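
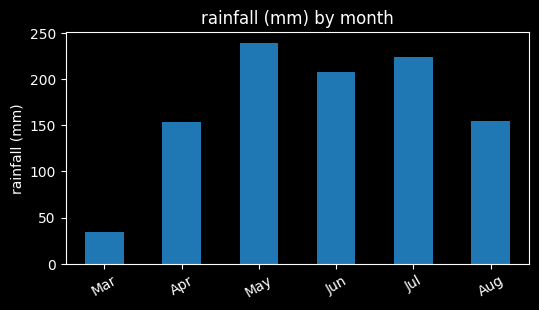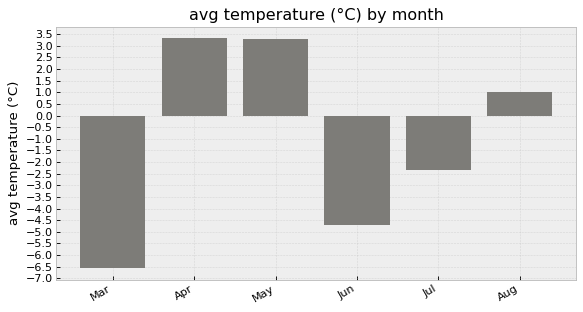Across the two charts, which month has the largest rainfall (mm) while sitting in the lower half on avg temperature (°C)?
Jul

Chart 2 median avg temperature (°C) ≈ -0.5; below-median months: Mar, Jun, Jul. Among those, Jul has the highest rainfall (mm) (≈ 225).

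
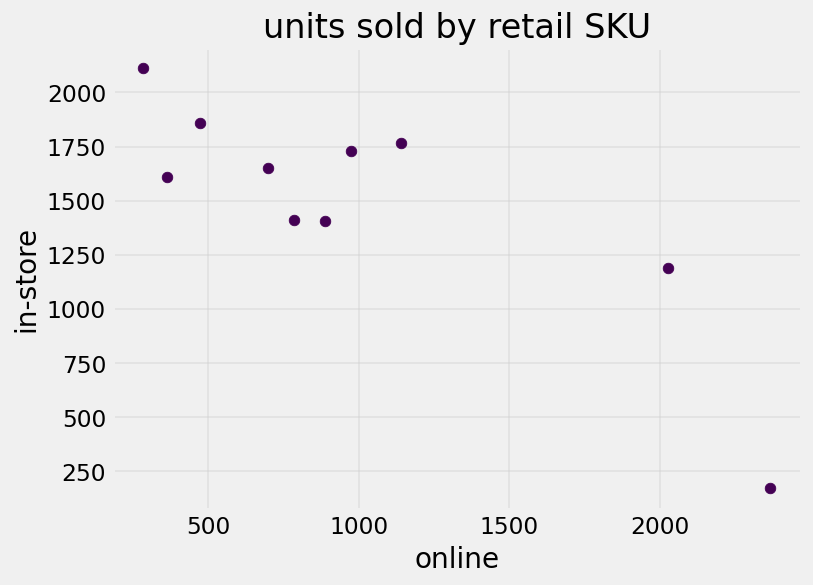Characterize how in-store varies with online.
Points are negatively correlated; strong (|r| ≈ 0.9).

negative, strong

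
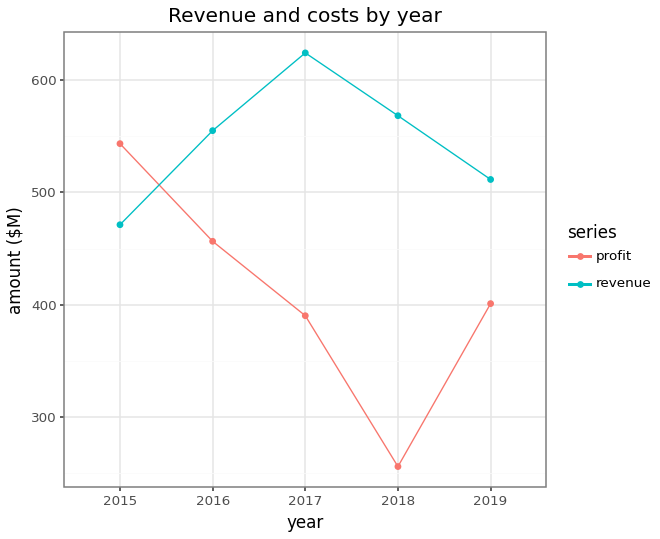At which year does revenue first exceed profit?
2015: revenue ≈ 450 vs profit ≈ 550 (not yet); 2016: revenue ≈ 550 vs profit ≈ 450 (first crossover).

2016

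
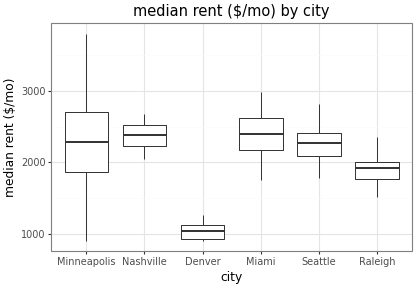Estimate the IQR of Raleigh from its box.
≈ 200

Q3 ≈ 2000, Q1 ≈ 1800; IQR ≈ 200.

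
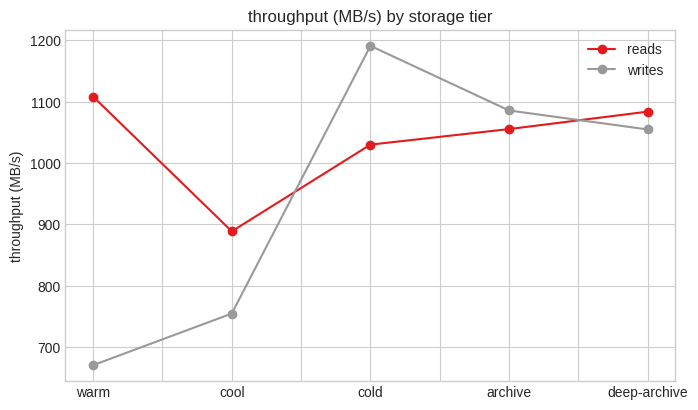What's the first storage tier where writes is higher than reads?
cool: writes ≈ 750 vs reads ≈ 900 (not yet); cold: writes ≈ 1200 vs reads ≈ 1050 (first crossover).

cold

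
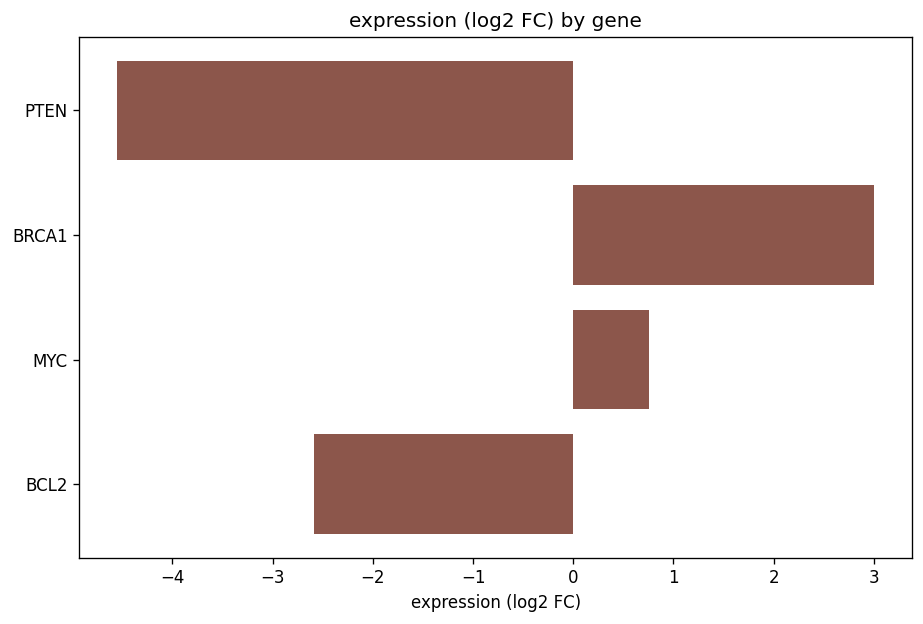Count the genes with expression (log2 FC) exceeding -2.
2

Above -2: BRCA1, MYC.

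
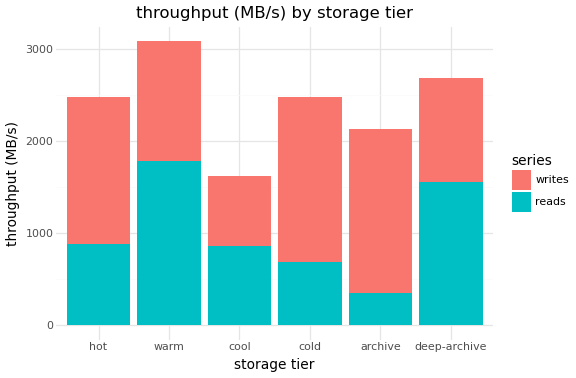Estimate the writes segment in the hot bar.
writes top ≈ 2500, bottom ≈ 1000; segment ≈ 1500.

≈ 1500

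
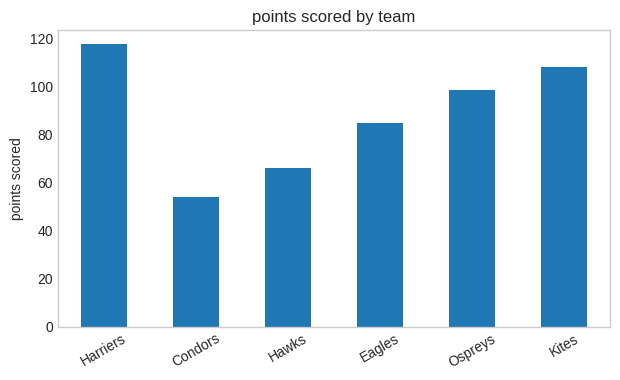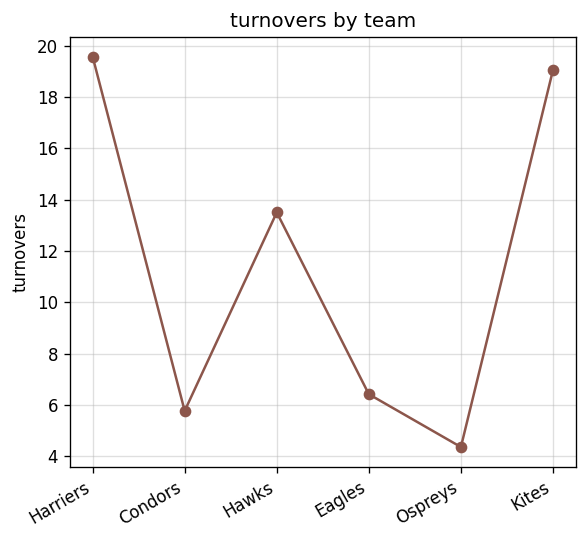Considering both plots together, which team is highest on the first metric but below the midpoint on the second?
Ospreys

Chart 2 median turnovers ≈ 10; below-median teams: Condors, Eagles, Ospreys. Among those, Ospreys has the highest points scored (≈ 100).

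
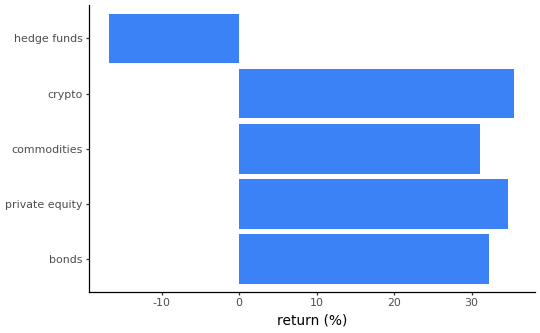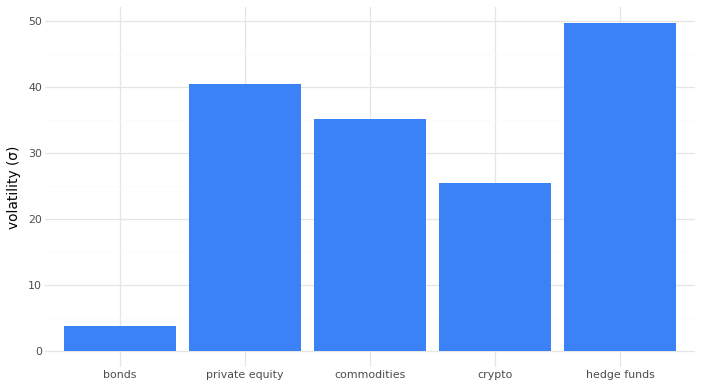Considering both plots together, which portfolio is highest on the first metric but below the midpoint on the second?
crypto

Chart 2 median volatility (σ) ≈ 35; below-median portfolios: bonds, crypto. Among those, crypto has the highest return (%) (≈ 35).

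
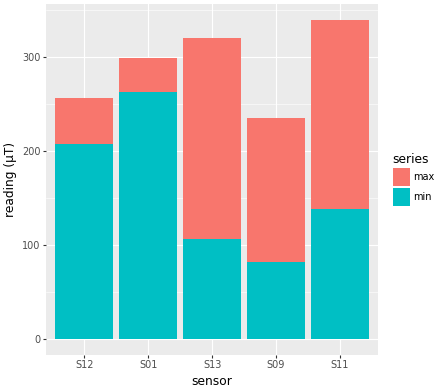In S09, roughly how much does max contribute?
max top ≈ 250, bottom ≈ 100; segment ≈ 150.

≈ 150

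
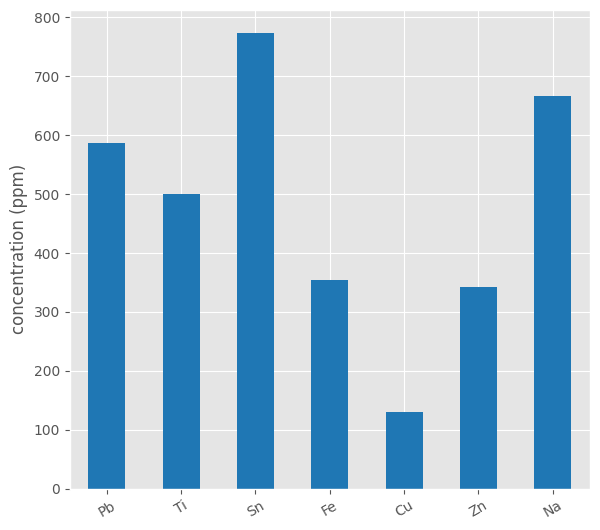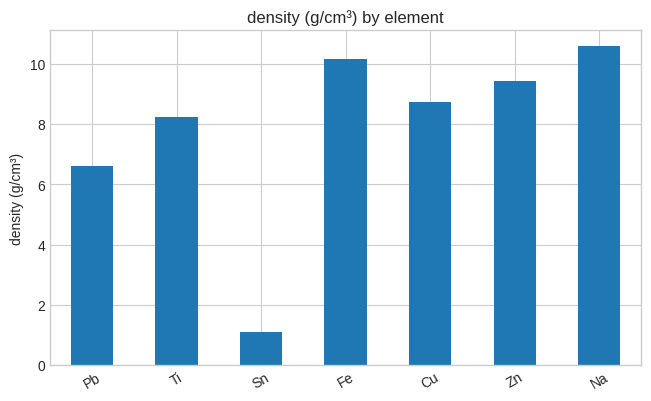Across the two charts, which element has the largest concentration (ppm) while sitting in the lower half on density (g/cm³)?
Chart 2 median density (g/cm³) ≈ 9; below-median elements: Pb, Ti, Sn. Among those, Sn has the highest concentration (ppm) (≈ 800).

Sn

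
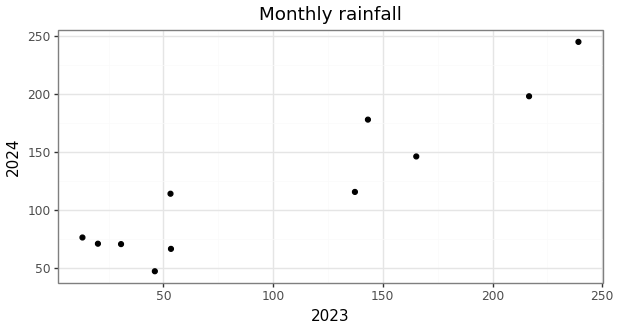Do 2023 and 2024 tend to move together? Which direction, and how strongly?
Points are positively correlated; strong (|r| ≈ 0.9).

positive, strong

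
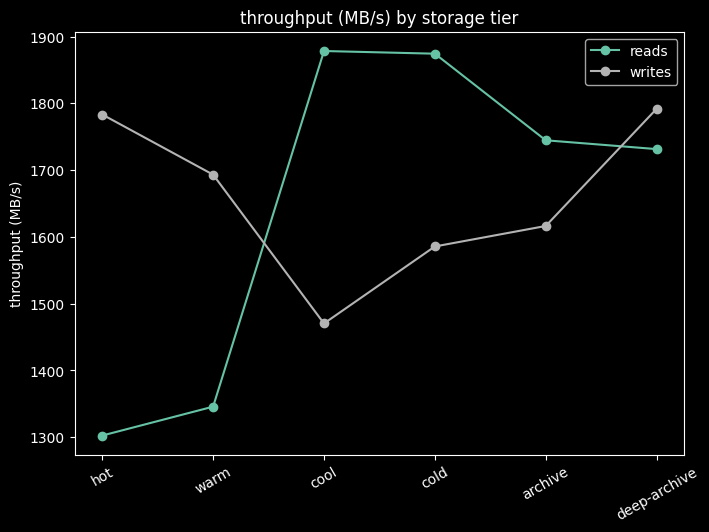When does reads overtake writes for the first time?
warm: reads ≈ 1350 vs writes ≈ 1700 (not yet); cool: reads ≈ 1900 vs writes ≈ 1450 (first crossover).

cool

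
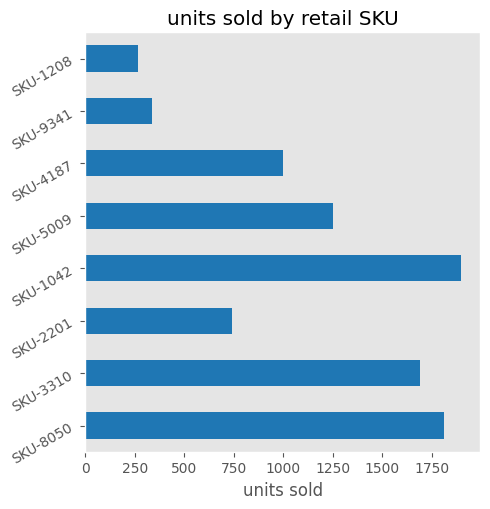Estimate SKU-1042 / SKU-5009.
SKU-1042 ≈ 1800, SKU-5009 ≈ 1200; 1800/1200 ≈ 1.5.

≈ 1.5×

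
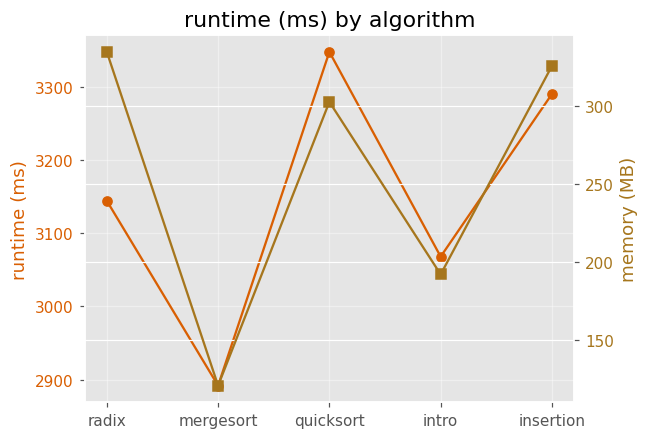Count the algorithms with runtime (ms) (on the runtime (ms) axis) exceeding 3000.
Above 3000: radix, quicksort, intro, insertion.

4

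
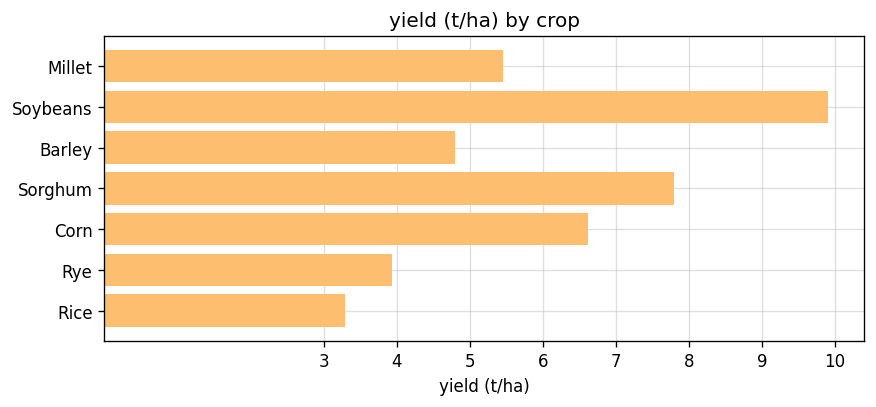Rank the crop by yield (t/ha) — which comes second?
Sorghum

Top 3: Soybeans ≈ 10, Sorghum ≈ 8, Corn ≈ 7.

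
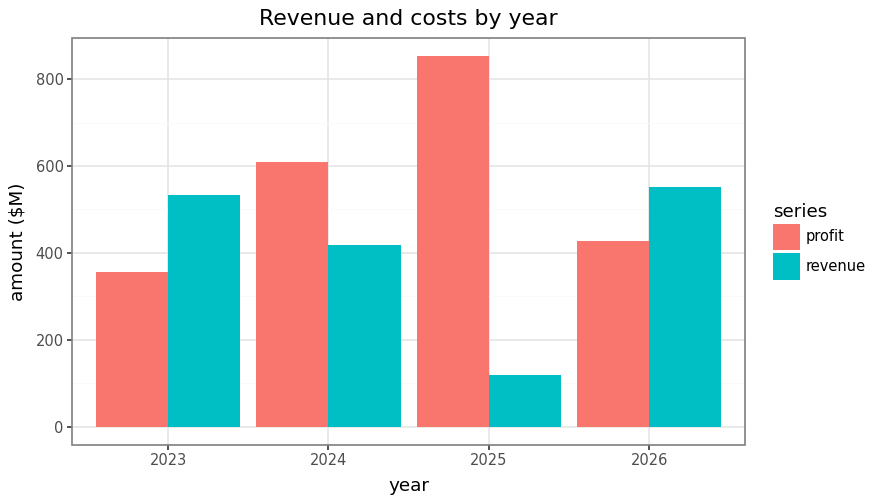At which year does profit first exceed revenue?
2023: profit ≈ 400 vs revenue ≈ 500 (not yet); 2024: profit ≈ 600 vs revenue ≈ 400 (first crossover).

2024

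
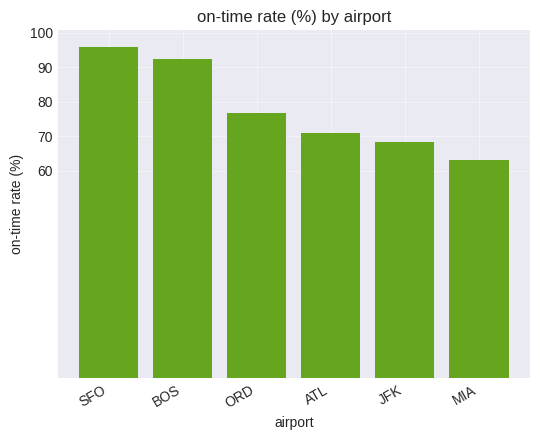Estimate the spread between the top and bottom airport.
Max SFO ≈ 100, min MIA ≈ 60; range ≈ 40.

≈ 40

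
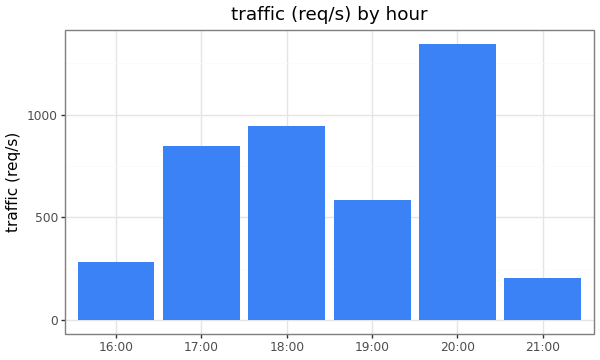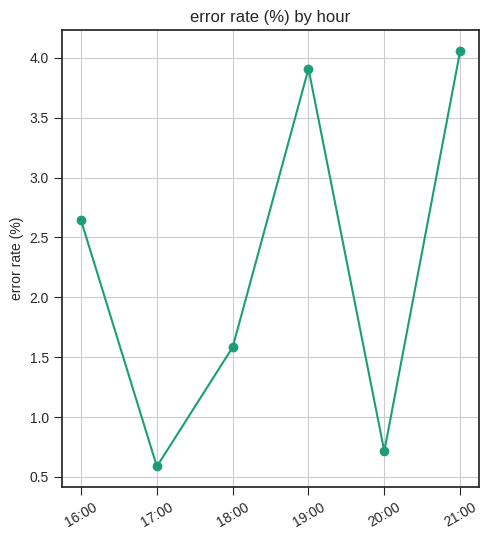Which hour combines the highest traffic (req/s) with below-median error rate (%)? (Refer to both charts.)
20:00

Chart 2 median error rate (%) ≈ 2; below-median hours: 17:00, 18:00, 20:00. Among those, 20:00 has the highest traffic (req/s) (≈ 1400).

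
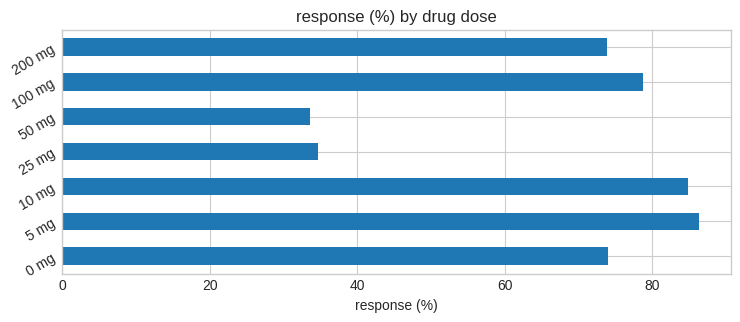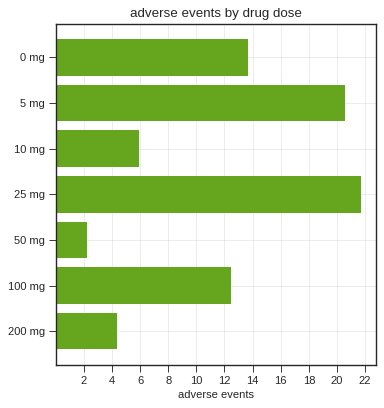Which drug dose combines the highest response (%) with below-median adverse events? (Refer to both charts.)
Chart 2 median adverse events ≈ 12; below-median drug doses: 10 mg, 50 mg, 200 mg. Among those, 10 mg has the highest response (%) (≈ 80).

10 mg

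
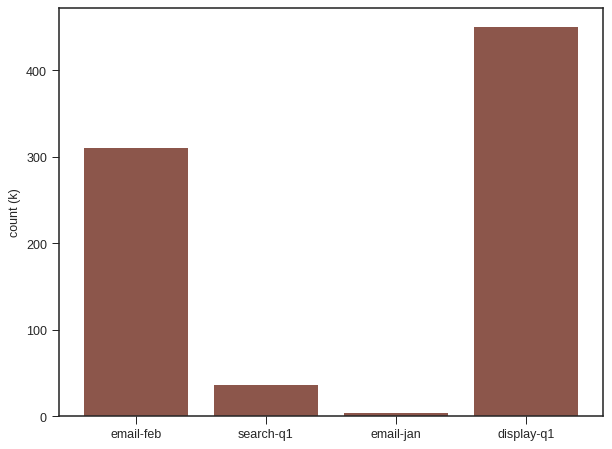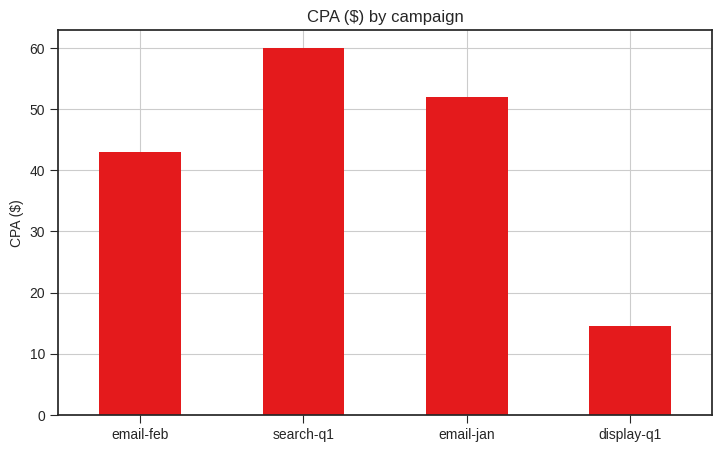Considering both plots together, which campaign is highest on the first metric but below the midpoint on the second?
display-q1

Chart 2 median CPA ($) ≈ 50; below-median campaigns: email-feb, display-q1. Among those, display-q1 has the highest count (k) (≈ 450).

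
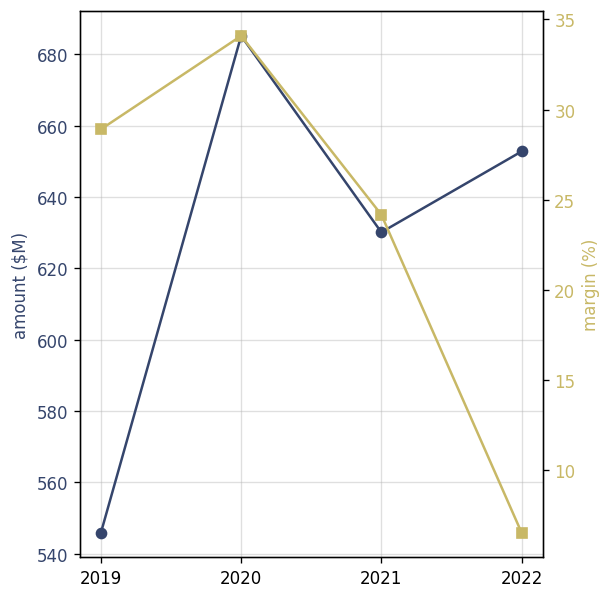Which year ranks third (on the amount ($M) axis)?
Top 4 (on the amount ($M) axis): 2020 ≈ 680, 2022 ≈ 660, 2021 ≈ 640, 2019 ≈ 540.

2021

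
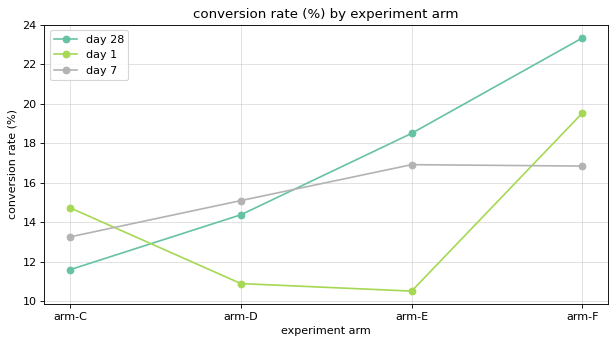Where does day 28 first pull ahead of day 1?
arm-D

arm-C: day 28 ≈ 12 vs day 1 ≈ 14 (not yet); arm-D: day 28 ≈ 14 vs day 1 ≈ 10 (first crossover).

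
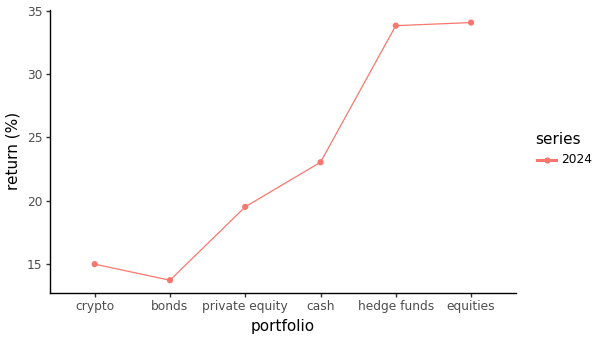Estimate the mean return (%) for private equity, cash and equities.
≈ 26

(20 + 24 + 34) / 3 ≈ 26.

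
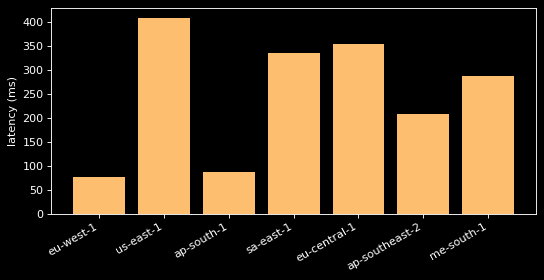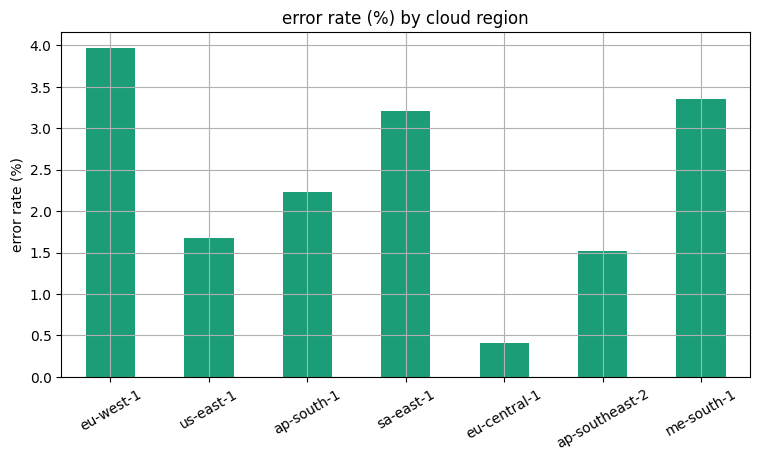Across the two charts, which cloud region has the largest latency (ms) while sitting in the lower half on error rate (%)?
Chart 2 median error rate (%) ≈ 2; below-median cloud regions: us-east-1, eu-central-1, ap-southeast-2. Among those, us-east-1 has the highest latency (ms) (≈ 400).

us-east-1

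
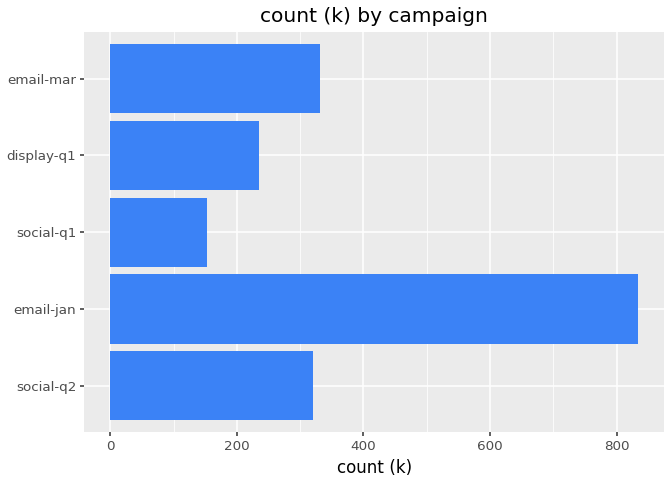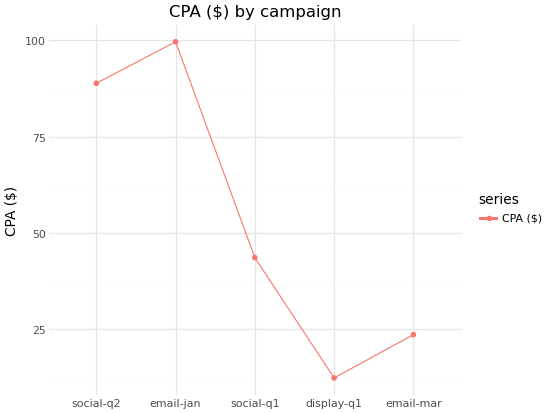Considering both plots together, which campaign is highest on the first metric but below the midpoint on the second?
email-mar

Chart 2 median CPA ($) ≈ 40; below-median campaigns: display-q1, email-mar. Among those, email-mar has the highest count (k) (≈ 300).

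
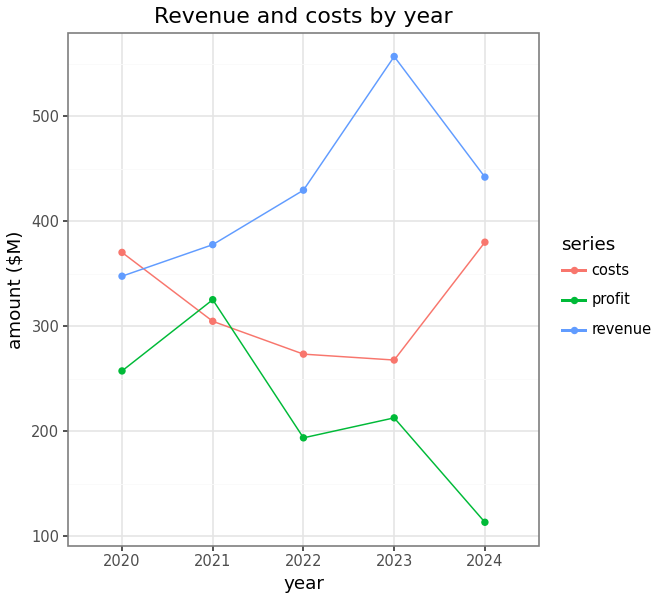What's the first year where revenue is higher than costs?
2020: revenue ≈ 350 vs costs ≈ 350 (not yet); 2021: revenue ≈ 400 vs costs ≈ 300 (first crossover).

2021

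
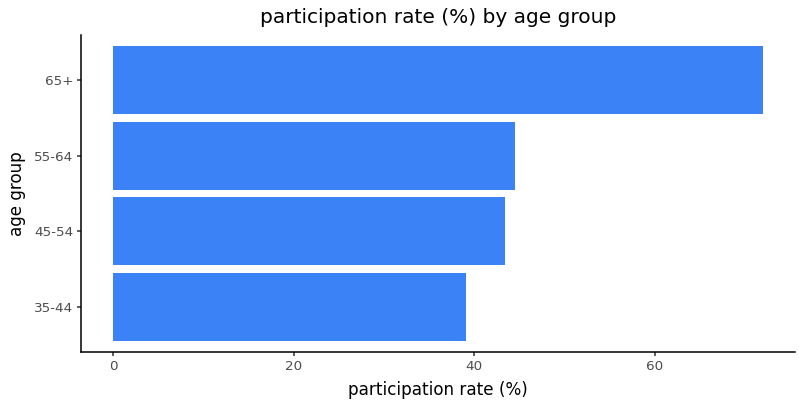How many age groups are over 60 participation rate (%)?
1

Above 60: 65+.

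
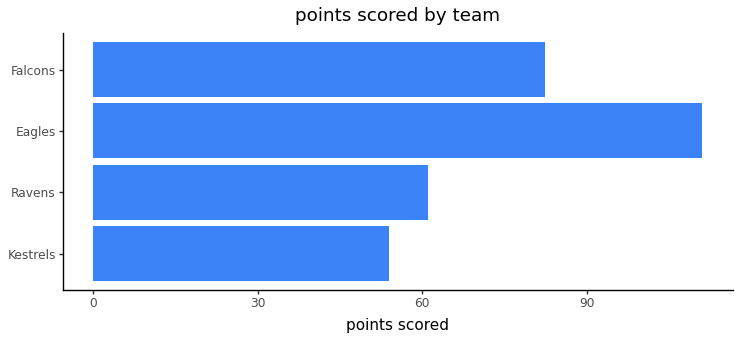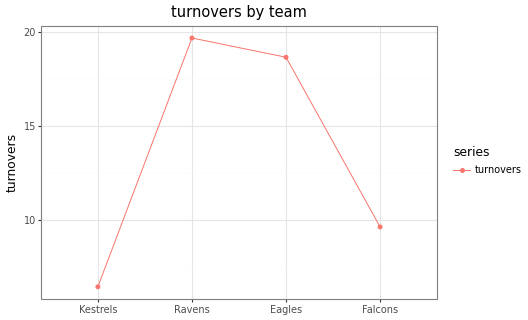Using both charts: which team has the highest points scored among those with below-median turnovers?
Falcons

Chart 2 median turnovers ≈ 14; below-median teams: Kestrels, Falcons. Among those, Falcons has the highest points scored (≈ 80).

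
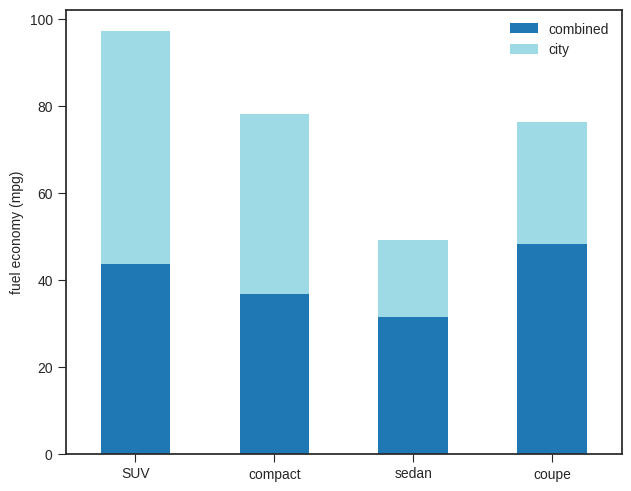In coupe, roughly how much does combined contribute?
≈ 50

combined top ≈ 50, bottom ≈ 0; segment ≈ 50.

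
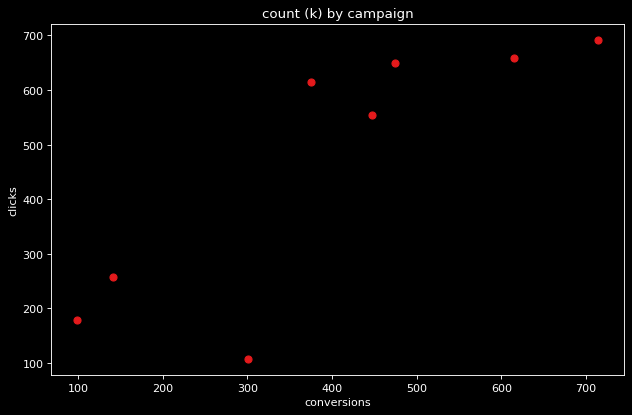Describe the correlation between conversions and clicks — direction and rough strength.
Points are positively correlated; strong (|r| ≈ 0.8).

positive, strong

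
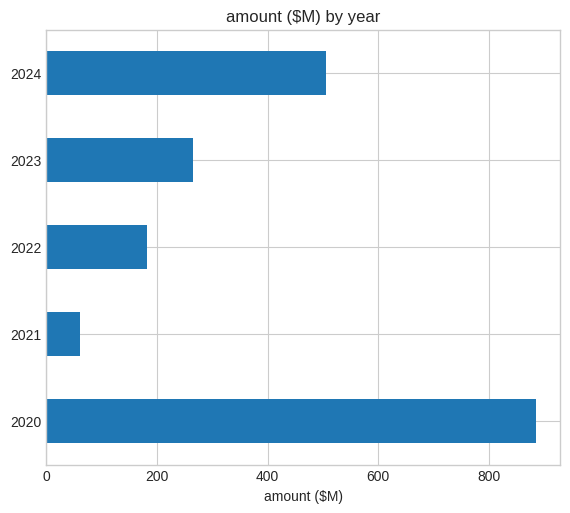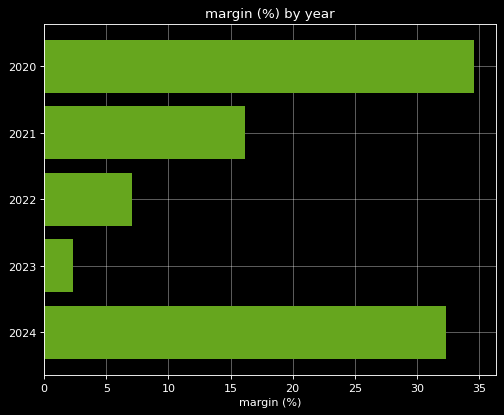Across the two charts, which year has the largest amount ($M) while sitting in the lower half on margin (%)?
Chart 2 median margin (%) ≈ 15; below-median years: 2022, 2023. Among those, 2023 has the highest amount ($M) (≈ 300).

2023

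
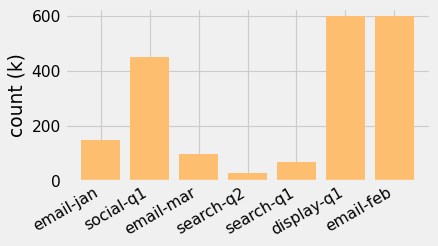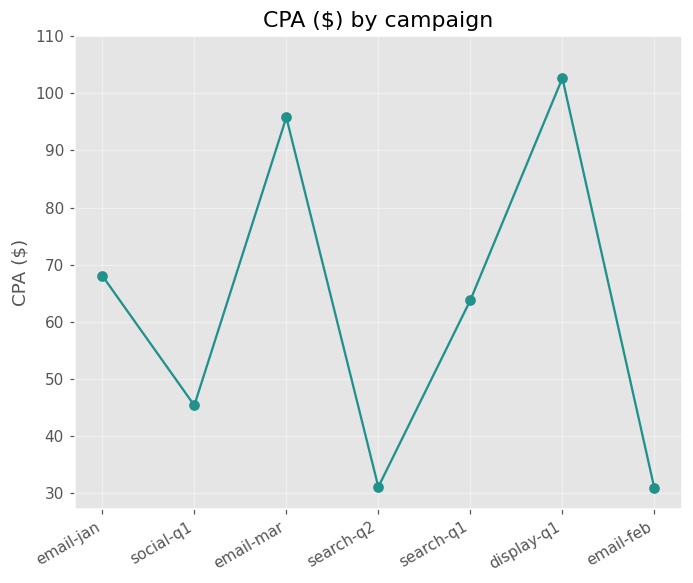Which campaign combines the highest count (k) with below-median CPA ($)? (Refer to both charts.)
email-feb

Chart 2 median CPA ($) ≈ 60; below-median campaigns: social-q1, search-q2, email-feb. Among those, email-feb has the highest count (k) (≈ 600).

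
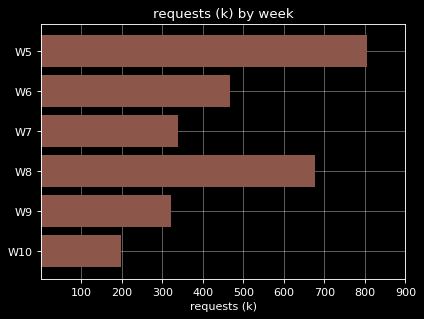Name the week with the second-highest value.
W8

Top 3: W5 ≈ 800, W8 ≈ 700, W6 ≈ 500.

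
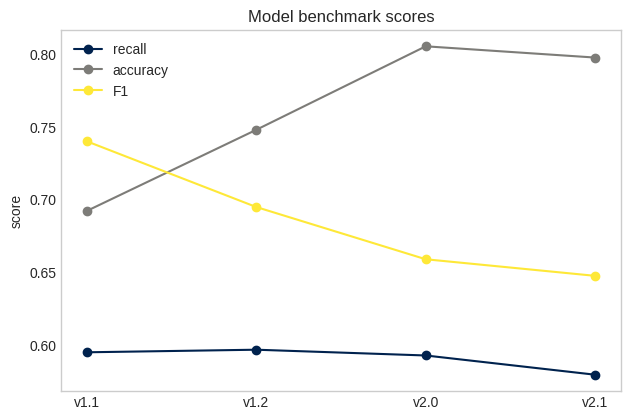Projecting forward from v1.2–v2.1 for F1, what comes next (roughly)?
Last three: 0.70, 0.66, 0.64 → slope ≈ -0.03/step → next ≈ 0.61.

≈ 0.61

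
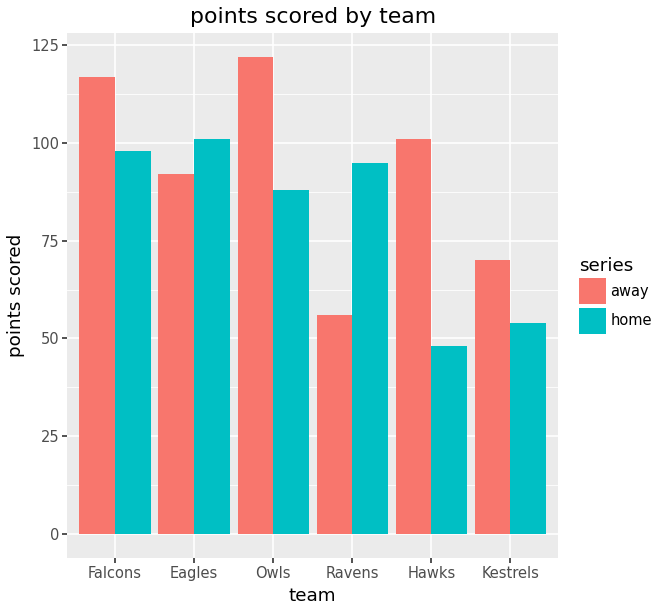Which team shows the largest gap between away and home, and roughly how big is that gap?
Hawks: away ≈ 100, home ≈ 40 → gap ≈ 60. Next-largest (Ravens) is only ≈ 40.

Hawks, ≈ 60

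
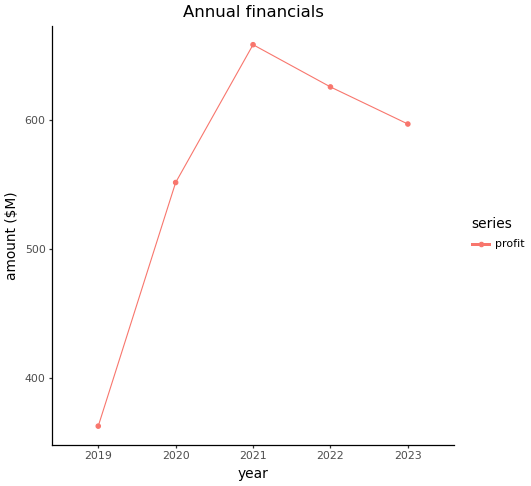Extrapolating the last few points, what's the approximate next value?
Last three: 650, 625, 600 → slope ≈ -25/step → next ≈ 575.

≈ 575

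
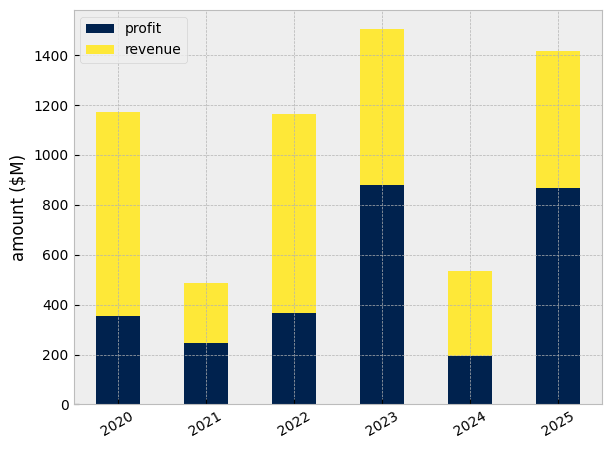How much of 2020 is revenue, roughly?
≈ 800

revenue top ≈ 1200, bottom ≈ 400; segment ≈ 800.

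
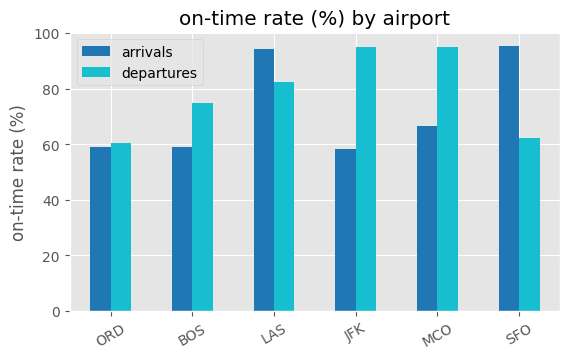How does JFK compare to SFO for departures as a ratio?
JFK ≈ 90, SFO ≈ 60; 90/60 ≈ 1.5.

≈ 1.5×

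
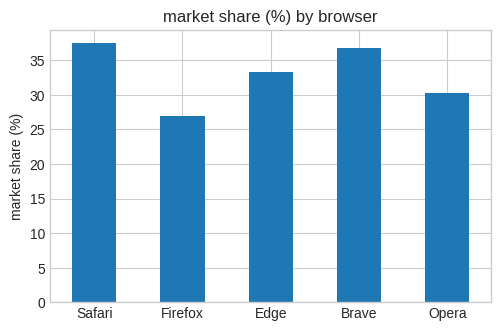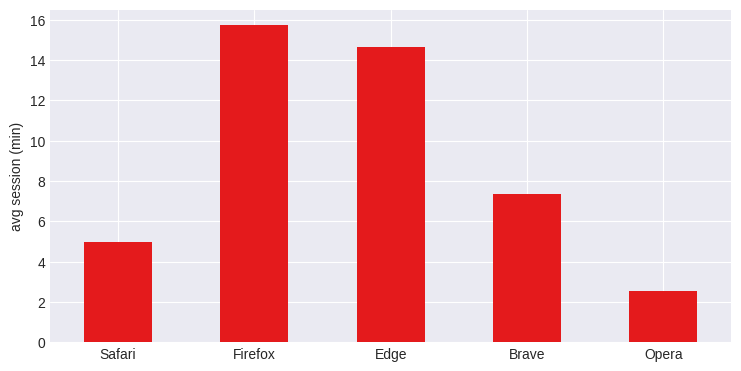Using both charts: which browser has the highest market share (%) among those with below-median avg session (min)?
Safari

Chart 2 median avg session (min) ≈ 8; below-median browsers: Safari, Opera. Among those, Safari has the highest market share (%) (≈ 40).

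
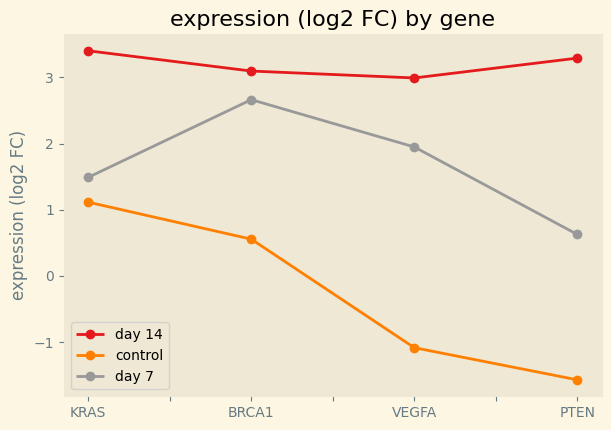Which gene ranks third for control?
VEGFA

Top 4 for control: KRAS ≈ 1.0, BRCA1 ≈ 0.5, VEGFA ≈ -1.0, PTEN ≈ -1.5.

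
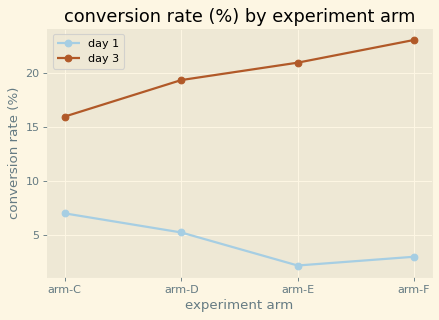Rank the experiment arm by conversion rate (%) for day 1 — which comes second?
arm-D

Top 3 for day 1: arm-C ≈ 8, arm-D ≈ 6, arm-F ≈ 2.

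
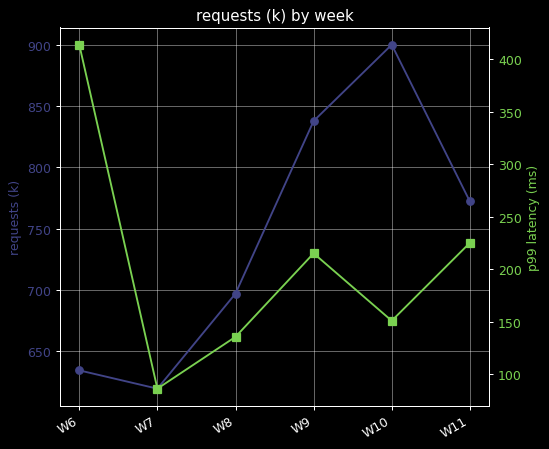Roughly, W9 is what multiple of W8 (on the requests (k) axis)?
W9 ≈ 850, W8 ≈ 700; 850/700 ≈ 1.21.

≈ 1.21×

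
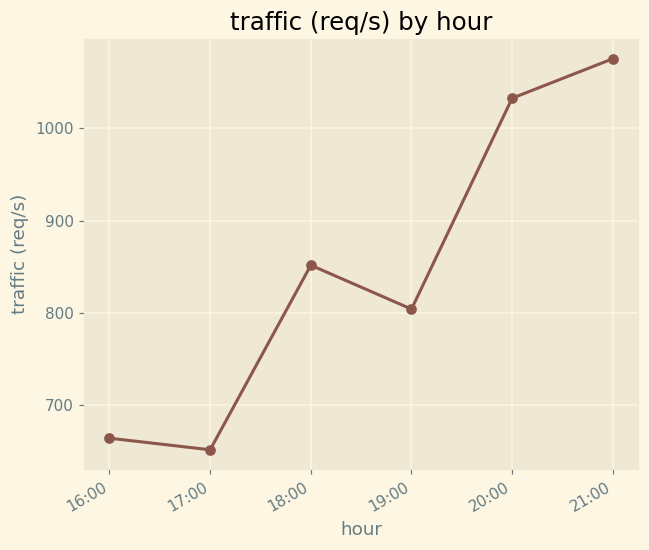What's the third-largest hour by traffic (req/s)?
18:00

Top 4: 21:00 ≈ 1100, 20:00 ≈ 1050, 18:00 ≈ 850, 19:00 ≈ 800.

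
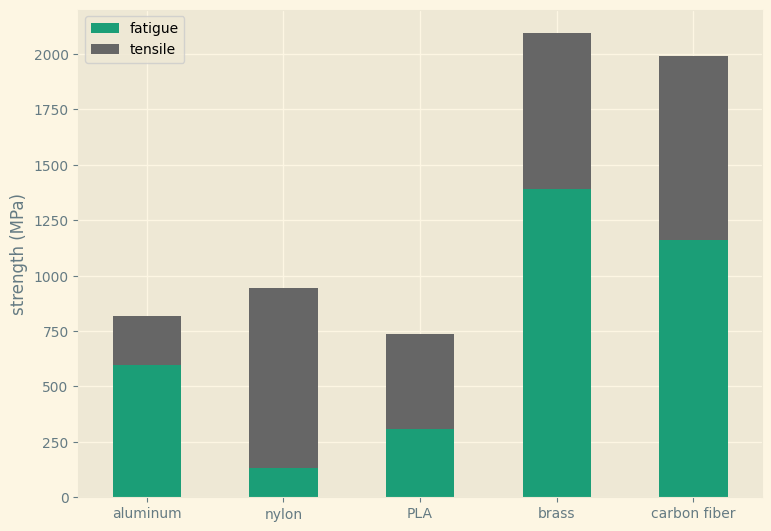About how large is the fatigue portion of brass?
≈ 1400

fatigue top ≈ 1400, bottom ≈ 0; segment ≈ 1400.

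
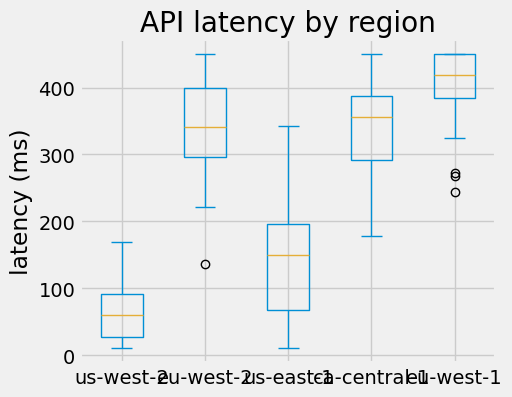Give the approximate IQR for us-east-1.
≈ 150

Q3 ≈ 200, Q1 ≈ 50; IQR ≈ 150.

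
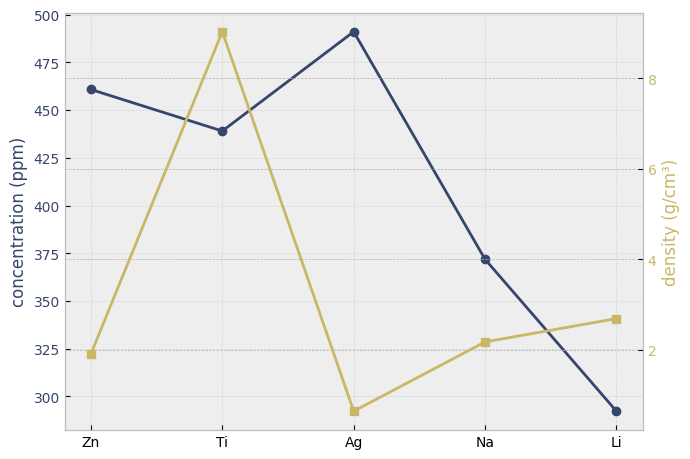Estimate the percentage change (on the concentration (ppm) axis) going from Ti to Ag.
≈ +13.6%

Ti ≈ 440, Ag ≈ 500; (500 − 440) / 440 ≈ +13.6%.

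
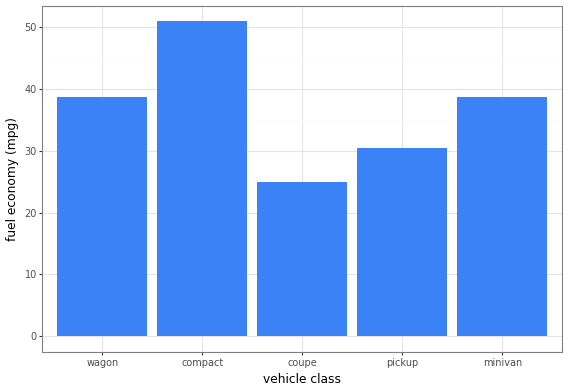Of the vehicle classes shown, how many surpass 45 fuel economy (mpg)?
1

Above 45: compact.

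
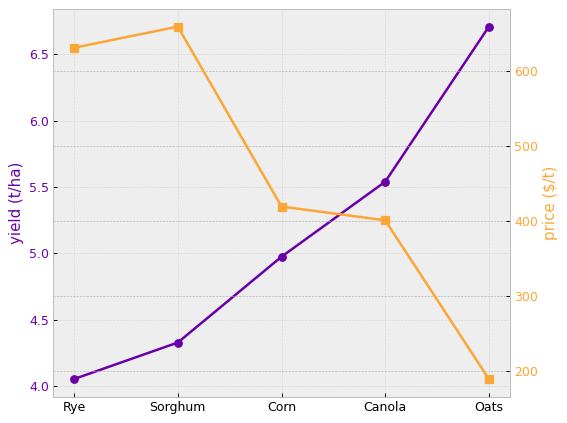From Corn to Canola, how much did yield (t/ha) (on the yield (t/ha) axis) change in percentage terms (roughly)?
Corn ≈ 5.0, Canola ≈ 5.5; (5.5 − 5.0) / 5.0 ≈ +10%.

≈ +10%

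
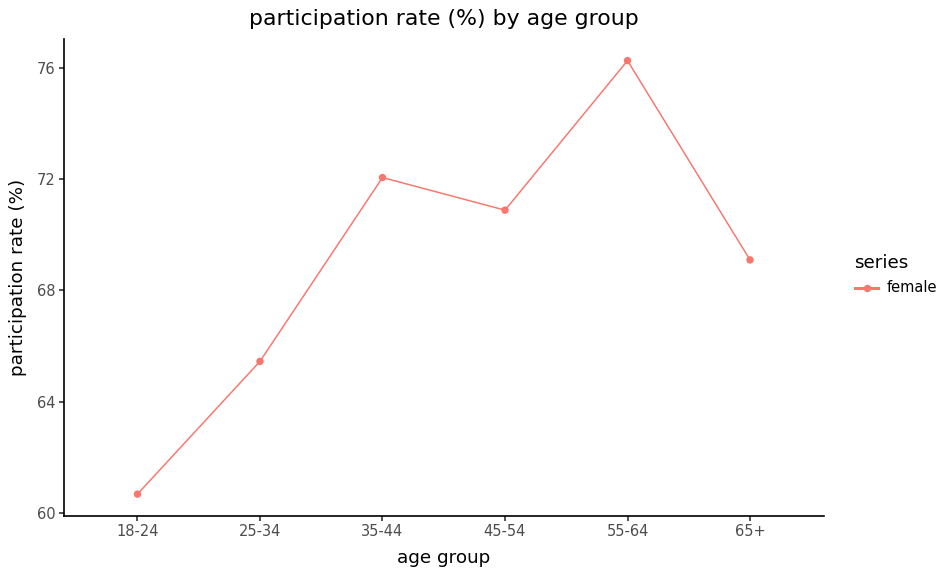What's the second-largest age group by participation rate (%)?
35-44

Top 3: 55-64 ≈ 76, 35-44 ≈ 72, 45-54 ≈ 70.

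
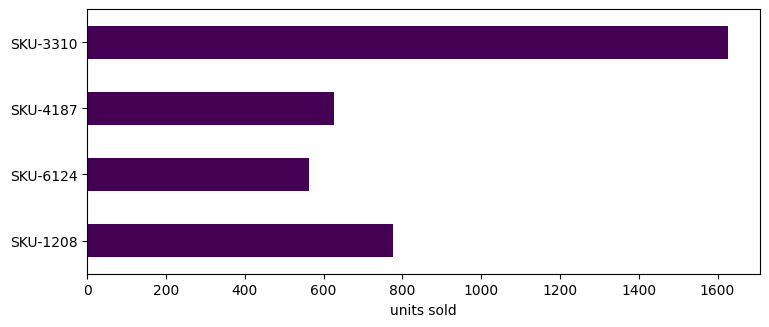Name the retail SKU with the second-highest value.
Top 3: SKU-3310 ≈ 1600, SKU-1208 ≈ 800, SKU-4187 ≈ 600.

SKU-1208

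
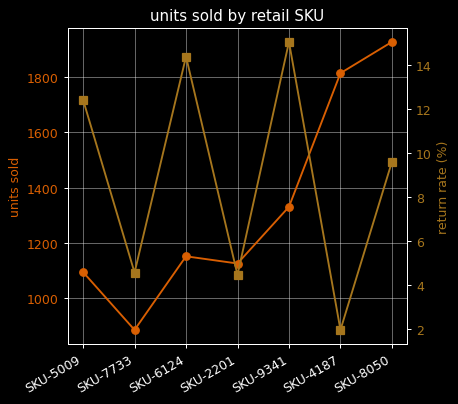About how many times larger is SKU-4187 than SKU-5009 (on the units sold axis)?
≈ 1.64×

SKU-4187 ≈ 1800, SKU-5009 ≈ 1100; 1800/1100 ≈ 1.64.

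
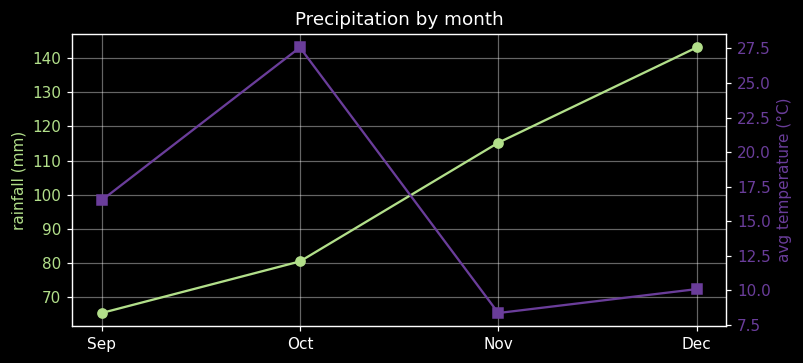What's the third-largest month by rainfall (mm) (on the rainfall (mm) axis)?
Oct

Top 4 (on the rainfall (mm) axis): Dec ≈ 140, Nov ≈ 120, Oct ≈ 80, Sep ≈ 70.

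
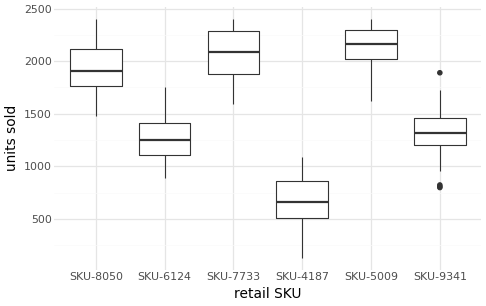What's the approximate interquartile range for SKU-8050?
≈ 400

Q3 ≈ 2200, Q1 ≈ 1800; IQR ≈ 400.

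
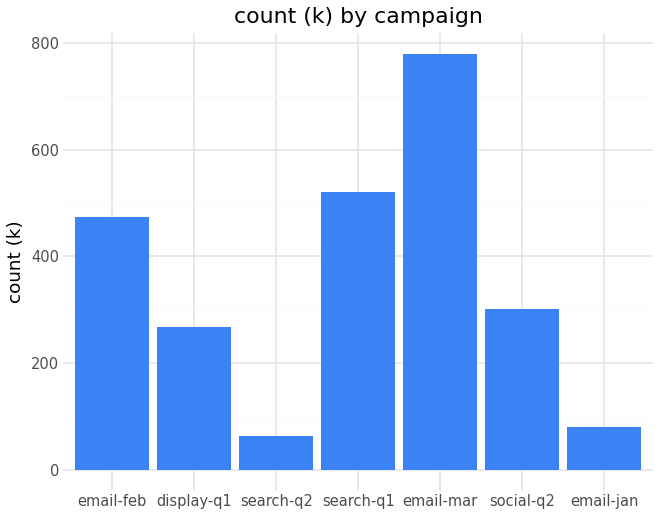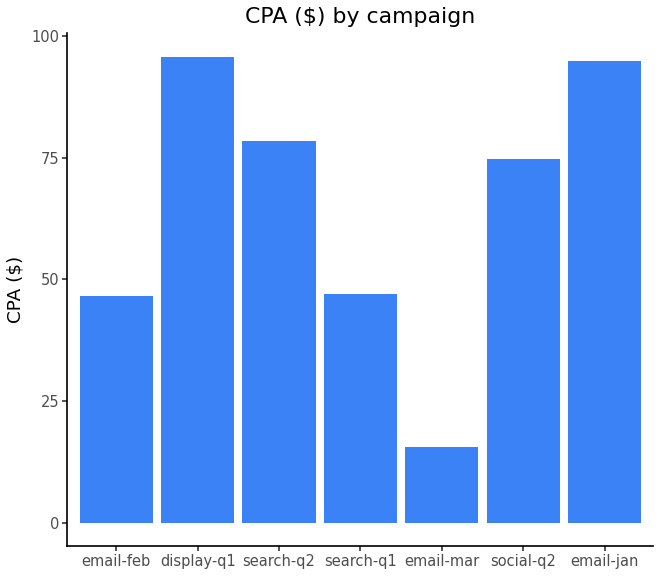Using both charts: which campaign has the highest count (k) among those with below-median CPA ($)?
Chart 2 median CPA ($) ≈ 70; below-median campaigns: email-feb, search-q1, email-mar. Among those, email-mar has the highest count (k) (≈ 800).

email-mar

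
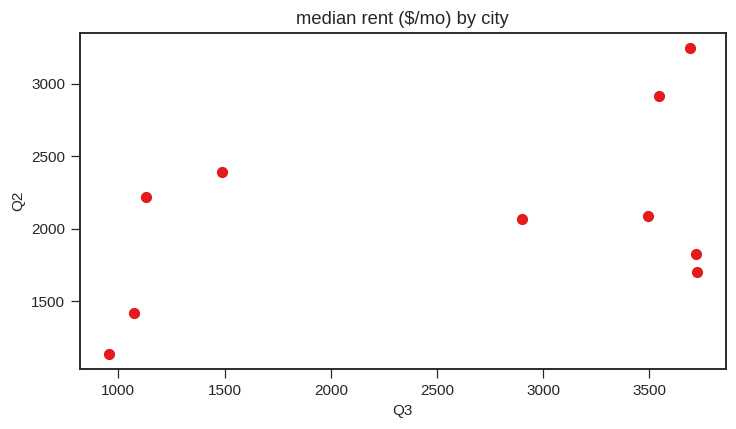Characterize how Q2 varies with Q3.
positive, moderate

Points are positively correlated; moderate (|r| ≈ 0.5).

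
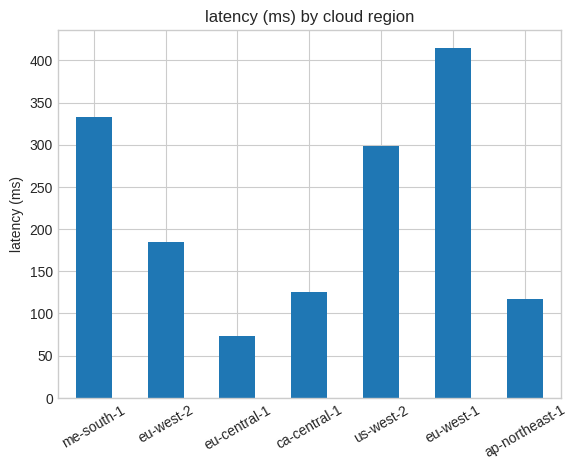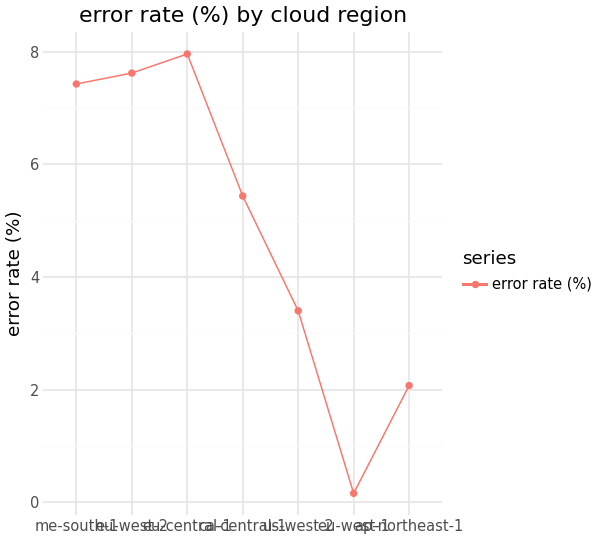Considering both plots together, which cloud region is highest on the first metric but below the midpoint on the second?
Chart 2 median error rate (%) ≈ 5; below-median cloud regions: us-west-2, eu-west-1, ap-northeast-1. Among those, eu-west-1 has the highest latency (ms) (≈ 400).

eu-west-1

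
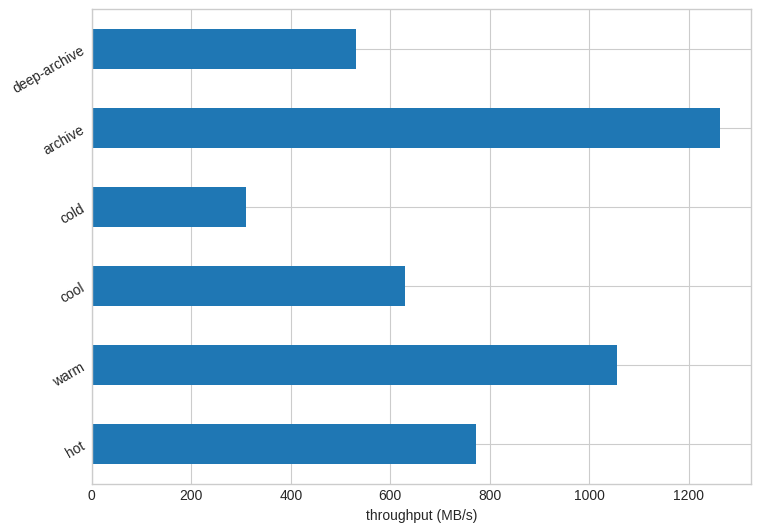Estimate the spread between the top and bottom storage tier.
Max archive ≈ 1200, min cold ≈ 400; range ≈ 800.

≈ 800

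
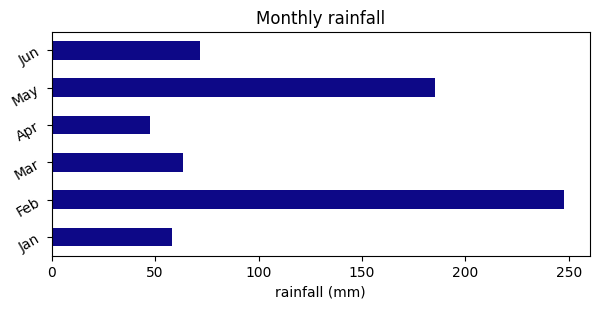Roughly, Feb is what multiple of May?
≈ 1.43×

Feb ≈ 250, May ≈ 175; 250/175 ≈ 1.43.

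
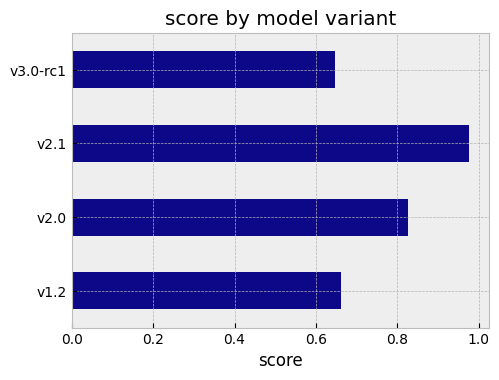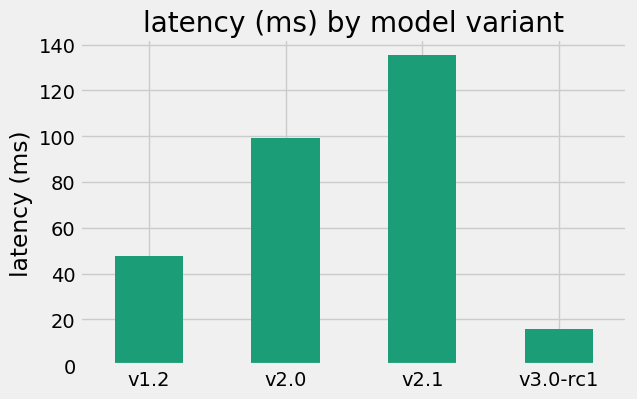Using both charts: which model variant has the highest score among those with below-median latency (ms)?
v1.2

Chart 2 median latency (ms) ≈ 80; below-median model variants: v1.2, v3.0-rc1. Among those, v1.2 has the highest score (≈ 0.7).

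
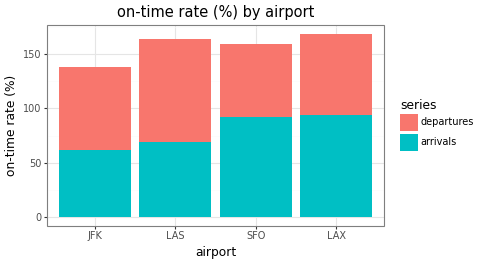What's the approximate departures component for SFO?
departures top ≈ 160, bottom ≈ 100; segment ≈ 60.

≈ 60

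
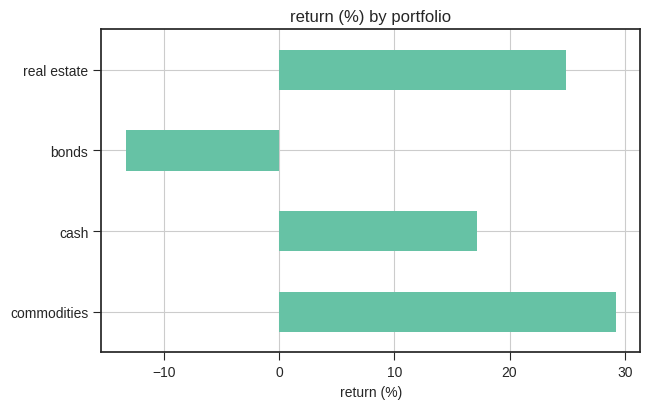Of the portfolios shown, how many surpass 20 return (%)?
Above 20: commodities, real estate.

2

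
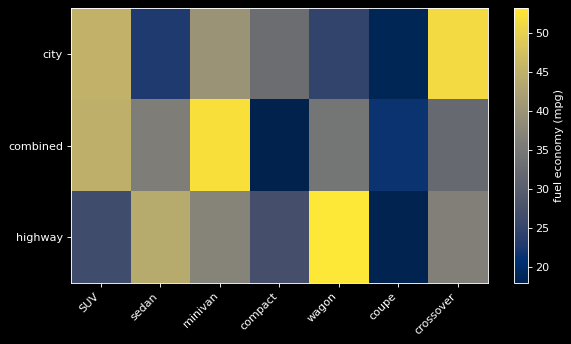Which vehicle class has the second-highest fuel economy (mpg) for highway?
sedan

Top 3 for highway: wagon ≈ 55, sedan ≈ 45, minivan ≈ 35.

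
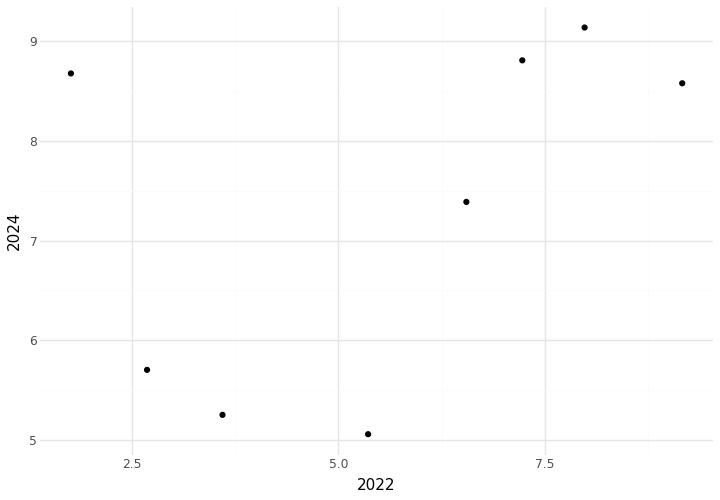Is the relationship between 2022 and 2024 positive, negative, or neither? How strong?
Points are positively correlated; moderate (|r| ≈ 0.5).

positive, moderate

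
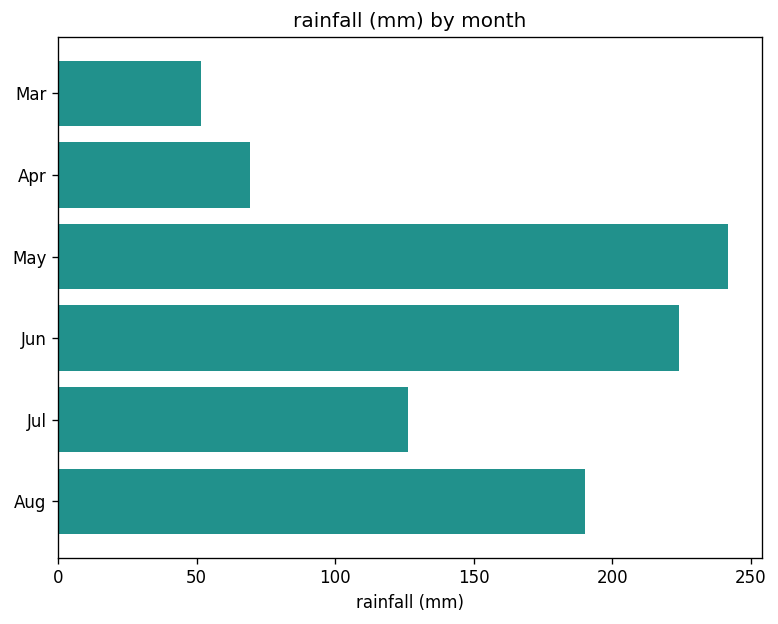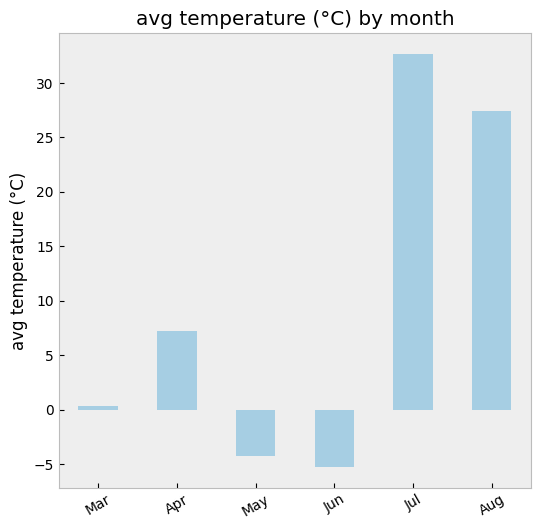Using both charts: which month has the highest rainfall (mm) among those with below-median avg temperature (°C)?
Chart 2 median avg temperature (°C) ≈ 5; below-median months: Mar, May, Jun. Among those, May has the highest rainfall (mm) (≈ 250).

May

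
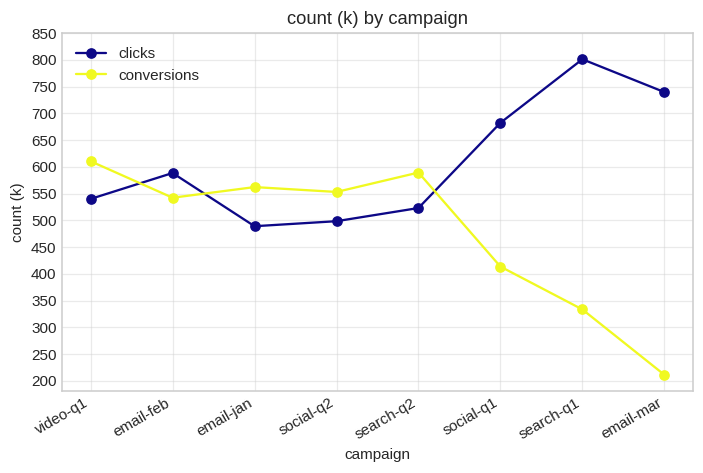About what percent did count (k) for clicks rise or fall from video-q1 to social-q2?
≈ -9.1%

video-q1 ≈ 550, social-q2 ≈ 500; (500 − 550) / 550 ≈ -9.1%.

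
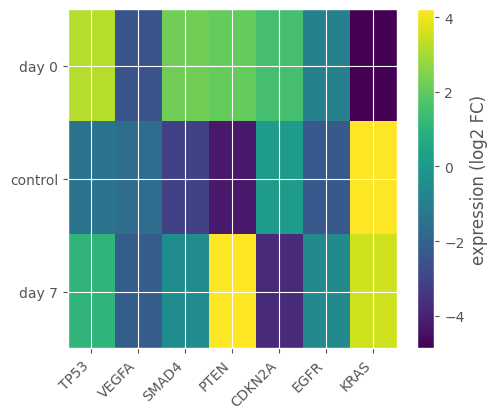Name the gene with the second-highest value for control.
Top 3 for control: KRAS ≈ 4, CDKN2A ≈ 0, TP53 ≈ -1.

CDKN2A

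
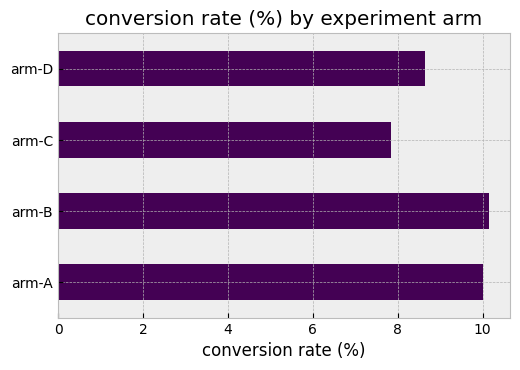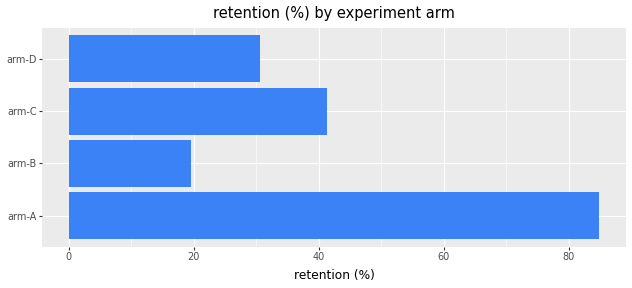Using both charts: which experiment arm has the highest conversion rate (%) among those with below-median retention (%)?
Chart 2 median retention (%) ≈ 40; below-median experiment arms: arm-B, arm-D. Among those, arm-B has the highest conversion rate (%) (≈ 10).

arm-B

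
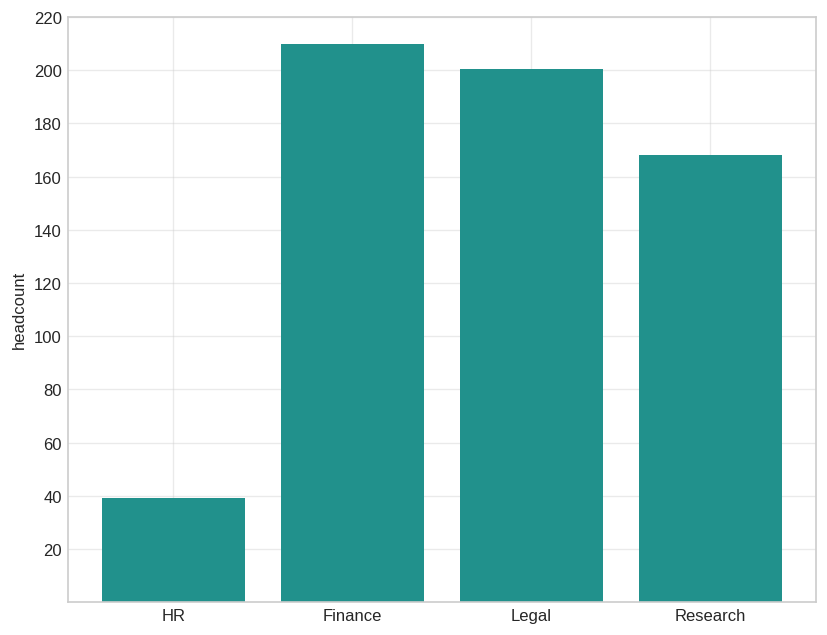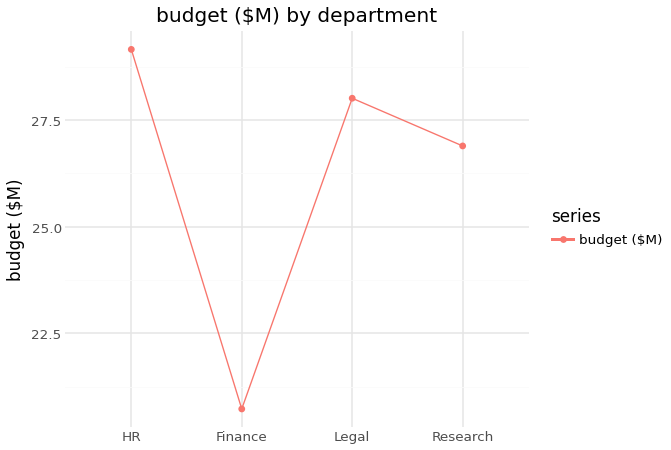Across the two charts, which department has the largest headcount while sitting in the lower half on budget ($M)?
Finance

Chart 2 median budget ($M) ≈ 25; below-median departments: Finance, Research. Among those, Finance has the highest headcount (≈ 200).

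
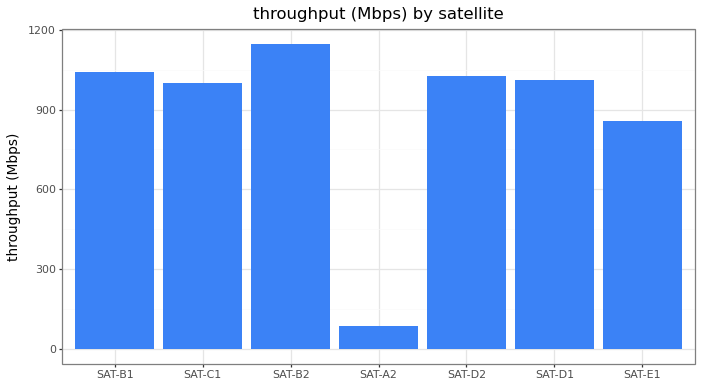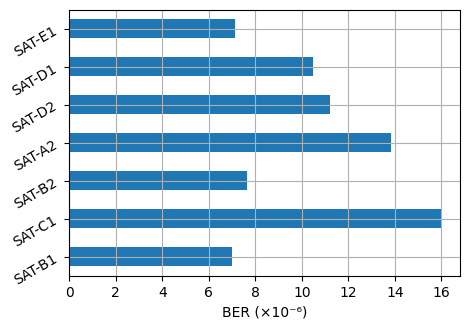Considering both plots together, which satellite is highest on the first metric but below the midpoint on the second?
SAT-B2

Chart 2 median BER (×10⁻⁶) ≈ 10; below-median satellites: SAT-B1, SAT-B2, SAT-E1. Among those, SAT-B2 has the highest throughput (Mbps) (≈ 1200).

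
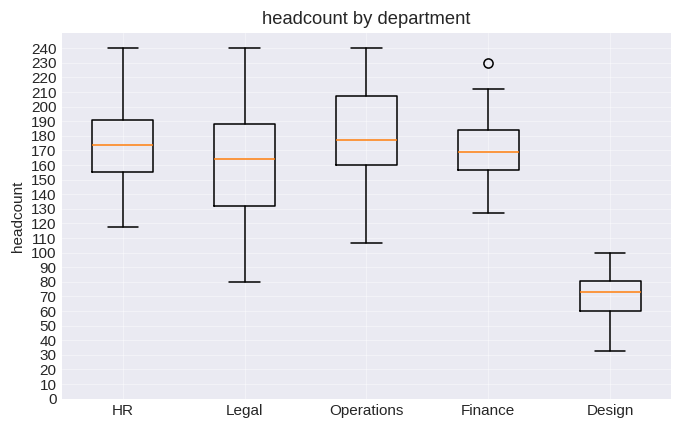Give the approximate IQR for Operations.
≈ 50

Q3 ≈ 210, Q1 ≈ 160; IQR ≈ 50.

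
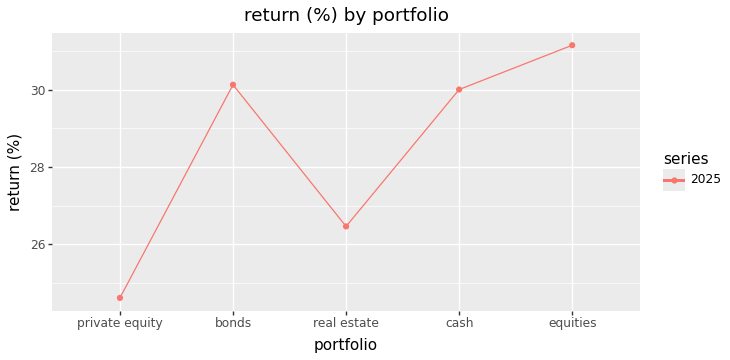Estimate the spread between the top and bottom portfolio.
≈ 6

Max equities ≈ 31, min private equity ≈ 25; range ≈ 6.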